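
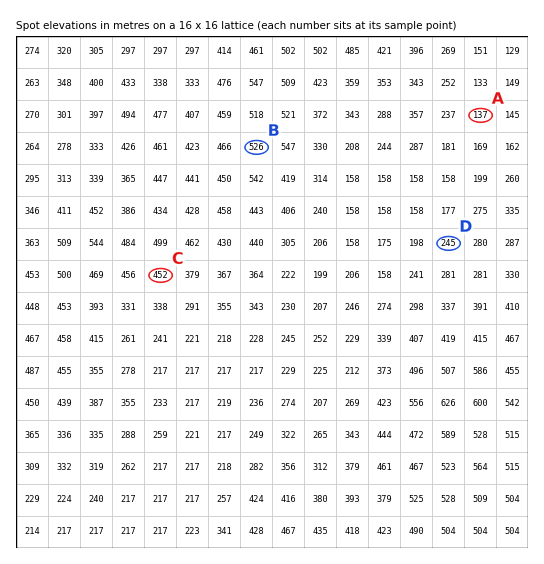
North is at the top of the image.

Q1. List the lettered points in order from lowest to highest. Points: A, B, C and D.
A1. A D C B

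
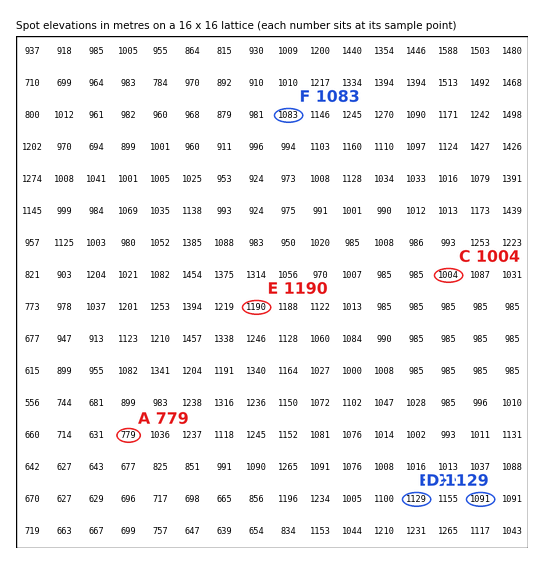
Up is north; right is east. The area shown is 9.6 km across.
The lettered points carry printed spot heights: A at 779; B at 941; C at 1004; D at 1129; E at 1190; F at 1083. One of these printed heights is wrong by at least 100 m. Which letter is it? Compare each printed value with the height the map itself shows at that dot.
B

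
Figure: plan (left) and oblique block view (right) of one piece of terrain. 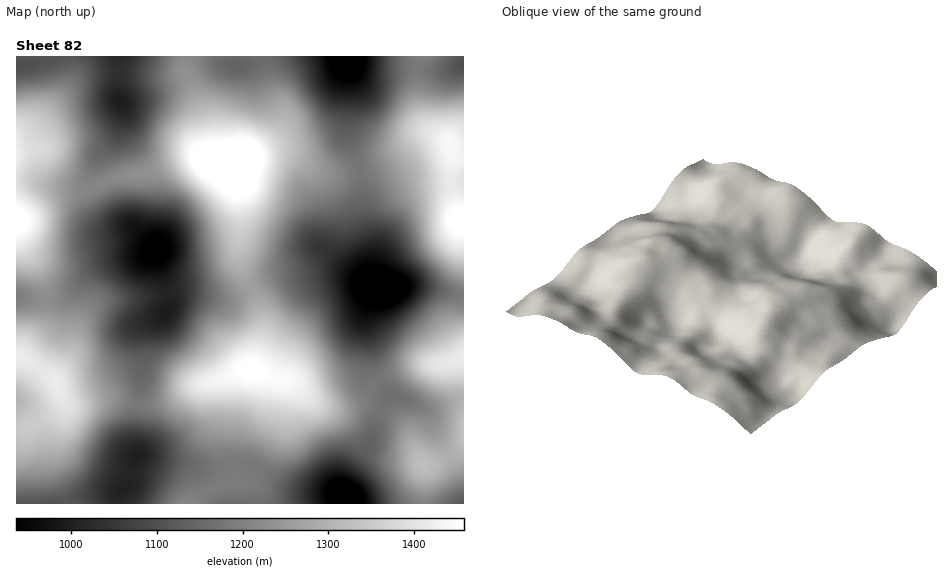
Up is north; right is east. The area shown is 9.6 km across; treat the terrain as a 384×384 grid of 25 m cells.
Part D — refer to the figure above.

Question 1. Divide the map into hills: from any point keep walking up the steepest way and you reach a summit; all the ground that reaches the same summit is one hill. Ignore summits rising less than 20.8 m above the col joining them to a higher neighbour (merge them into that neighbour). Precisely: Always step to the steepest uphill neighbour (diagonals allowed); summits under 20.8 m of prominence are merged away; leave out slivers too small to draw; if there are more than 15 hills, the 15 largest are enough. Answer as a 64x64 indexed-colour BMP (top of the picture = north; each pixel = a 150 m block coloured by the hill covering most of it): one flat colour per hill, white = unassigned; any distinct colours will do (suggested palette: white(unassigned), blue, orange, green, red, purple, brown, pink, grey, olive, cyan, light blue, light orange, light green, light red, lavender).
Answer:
<image width="64" height="64" href="data:image/bmp;base64,Qk12CAAAAAAAAHYAAAAoAAAAQAAAAEAAAAABAAQAAAAAAAAIAAATCwAAEwsAABAAAAAAAAAA////ALR3HwAOf/8ALKAsACgn1gC9Z5QAS1aMAMJ34wB/f38AIr28AM++FwDox64AeLv/AIrfmACWmP8A1bDFADMzMzMzMzM6qqqqqqqqqqqqqqqqqqqqqZmZmZmZmZmZMzMzMzMzMzqqqqqqqqqqqqqqqqqqqqIpmZmZmZmZmZkzMzMzMzMzM6qqqqqqqqqqqqqqoiIiIimZmZmZmZmZmTMzMzMzMzMzqqqqqqqqqqqqqqIiIiIiIpmZmZmZmZmbMzMzMzMzMzOqqqqqqqqqqqqiIiIiIiIimZmZmZmZmZszMzMzMzMzMzqqqqqiIiKqqiIiIiIiIiIpmZmZmZmZmzMzMzMzMzMzOqoiIiIiIiIiIiIiIiIiIimZmZmZmZm7MzMzMzMzMzMyIiIiIiIiIiIiIiIiIiIiIpmZmZmZmbszMzMzMzMzMzIiIiIiIiIiIiIiIiIiIiIimZmZmZmbuzMzMzMzMzMzMiIiIiIiIiIiIiIiIiIiIiIpmZmZmbu7MzMzMzMzMzMyIiIiIiIiIiIiIiIiIiIiIimZmZmZu7szMzMzMzMzMzIiIiIiIiIiIiIiIiIiIiIiKZmZmZu7uzMzMzMzMzMzMiIiIiIiIiIiIiIiIiIiIiIimZmZm7u7MzMzMzMzMzMyIiIiIiIiIiIiIiIiIiIiIiKZmZm7u7szMzMzMzMzMzIiIiIiIiIiIiIiIiIiIiIiIimZl3d3uzMzMzMzMzMzMyIiIiIiIiIiIiIiIiIiIiIiJ3d3d3d3MzMzMzMzMzMzIiIiIiIiIiIiIiIiIiIiIiInd3d3d3czMzMzMzMzMzMiIiIiIiIiIiIiIiIiIiIiInd3d3d3dzMzMzMzMzMzMyIiIiIiIiIiIiIiIiIiIiInd3d3d3d3MzMzMzMzMzMzIiIiIiIiIiIiIiIiIiIiIid3d3d3d3czMzMzMzMzMzMiIiIiIiIiIiIiIiIiIiIiJ3d3d3d3dzMzMzMzMzMzMyIiIiIiIiIiIiIiIiIiIiInd3d3d3d3MzMzMzMzMzMzIiIiIiIiIiIiIiIiIiIiIid3d3d3d3czMzMzMzMzMzMiIiIiIiIiIiIiIiIiIiIid3d3d3d3dzMzMzMzMzMzMyIiIiIiIiIiIiIiIiIiIiJ3d3d3d3d3MzMzMzMzMzMzMiIiIiIiIiIiIiIiIiIiInd3d3d3d3czMzMzMzMzMzMzIiIiIiIiIiIiIiIiIiIid3d3d3d3dzMzMzMzMzMzMzMzIiIiIiIiIiIiIiIiIiJ3d3d3d3d3MzMzMzMzMzMzMzMiIiIiIiIiIiIiIiIiInd3d3d3d3c2ZmYzMzMzMzMzMxIiIhEiIiIiIiIiIiIiJ3d3d3d3d2ZmZmYzMzMzMzMzERERERESIiIiIiIiIiIid3d3d3iIZmZmZmMzMzMzMzERERERERESIiIiIiIiIhiIiIiIiIhmZmZmZjMzMzMzMRERERERERESIiIiIiIRGIiIiIiIiGZmZmZmYzMzMzMxEREREREREREREREREREYiIiIiIiIZmZmZmZmYzMzMxERERERERERERERERERERiIiIiIiIhmZmZmZmZmZmZjERERERERERERERERERERGIiIiIiIiGZmZmZmZmZmZmYREREREREREREREREREREUiIiIiIiIZmZmZmZmZmZmYRERERERERERERERERERERSIiIiIiIhmZmZmZmZmZmYRERERERERERERERERERERRIiIiIiIiGZmZmZmZmZmYRERERERERERERERERERERFEiIiIiIiIZmZmZmZmZhEREREREREREREREREREREREUSIiIiIiIhmZmZmZmYRERERERERERERERERERERERERREiIiIiIiGZmZmZmZhERERERERERERERERERERERERFESIiIiIiIZmZmZmZhEREREREREREREREREREREREREUREiIiIiIhmZmZmZhEREREREREREREREREREREREREUREREiIiIiGZmZVVWERERERERERERERERERERERERERREREREREiIVVVVVVURERERERERERERERERERERERERFERERERERERVVVVVVVEREREREREREREREREREREREREURERERERERFVVVVVVURERERERERERERERERERERERERREREREREREVVVVVVVVERERERERERERERERERERERERRERERERERERVVVVVVVURERERERERERERERERERERERFERERERERERFVVVVVVVVEREREREREREREREREREREREUREREREREREVVVVVVVVVREREREREREREREREREREREURERERERERERVVVVVVVVVURERERERERERERERERERERRERERERERERFVVVVVVVVVRERERERERERERERERERERFEREREREREREVVVVVVVVVVEREREREREREREREREREREURERERERERERVVVVVVVVVURERERERERERERERERERERFERERERERERFVVVVVVVVVREREREREREREREREREREREUREREREREREVVVVVVVVVVERERERERERERERERERERERRERERERERERVVVVVVVVVURERERERERERERERERERERFERERERERERFVVVVVVVVVREREREREREREREREREREREUREREREREREVVVVVVVVVVERERERERERERERERERERERRERERERERERVVVVVVVVVURERERERERERERERERERERFESIiIiIiIhBERVVVVVVVRERERERERERERERERERERFIiIiIiIiIiI"/>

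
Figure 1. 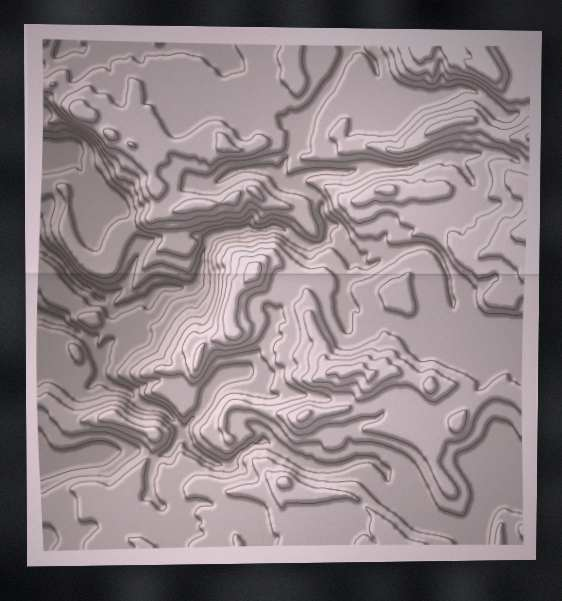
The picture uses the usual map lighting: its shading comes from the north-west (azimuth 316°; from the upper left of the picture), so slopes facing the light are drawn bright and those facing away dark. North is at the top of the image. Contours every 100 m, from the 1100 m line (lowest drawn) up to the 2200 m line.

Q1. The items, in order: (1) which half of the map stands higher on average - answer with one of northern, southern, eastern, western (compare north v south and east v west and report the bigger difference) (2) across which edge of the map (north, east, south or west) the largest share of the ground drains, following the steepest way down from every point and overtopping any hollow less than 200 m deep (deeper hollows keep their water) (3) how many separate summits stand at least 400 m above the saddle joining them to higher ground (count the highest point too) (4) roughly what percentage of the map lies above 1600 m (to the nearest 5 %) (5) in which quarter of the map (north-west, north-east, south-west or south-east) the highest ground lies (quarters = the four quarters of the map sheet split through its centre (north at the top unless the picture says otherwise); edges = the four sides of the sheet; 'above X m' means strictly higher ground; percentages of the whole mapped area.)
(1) On average the eastern half of the map is the higher ground.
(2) Drainage is mainly to the west: more ground falls towards that edge than towards any other.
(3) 2 summits rise at least 400 m above their surroundings.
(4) About 70 % of the map lies above 1600 m.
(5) The highest ground is in the north-east quarter.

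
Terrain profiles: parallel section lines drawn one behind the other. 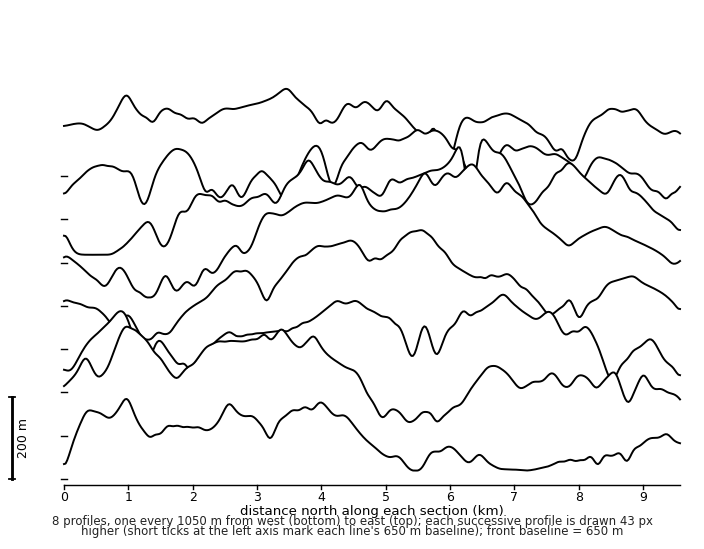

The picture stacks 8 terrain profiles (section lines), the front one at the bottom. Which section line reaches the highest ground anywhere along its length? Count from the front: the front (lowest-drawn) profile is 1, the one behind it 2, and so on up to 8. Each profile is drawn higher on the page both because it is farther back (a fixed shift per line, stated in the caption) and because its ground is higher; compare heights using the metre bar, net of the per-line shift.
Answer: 5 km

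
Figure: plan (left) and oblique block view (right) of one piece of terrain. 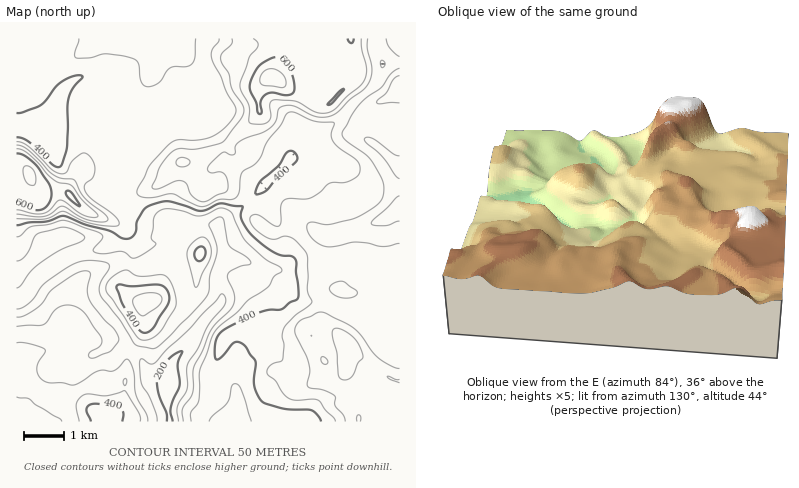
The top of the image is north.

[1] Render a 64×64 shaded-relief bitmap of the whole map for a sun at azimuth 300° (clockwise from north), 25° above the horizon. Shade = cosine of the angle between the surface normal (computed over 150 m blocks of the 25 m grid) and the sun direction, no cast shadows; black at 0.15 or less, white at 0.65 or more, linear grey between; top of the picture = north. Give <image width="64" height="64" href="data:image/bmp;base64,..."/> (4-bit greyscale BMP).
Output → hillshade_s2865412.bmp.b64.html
<image width="64" height="64" href="data:image/bmp;base64,Qk12CAAAAAAAAHYAAAAoAAAAQAAAAEAAAAABAAQAAAAAAAAIAAATCwAAEwsAABAAAAAAAAAAAAAAABEREQAiIiIAMzMzAERERABVVVUAZmZmAHd3dwCIiIgAmZmZAKqqqgC7u7sAzMzMAN3d3QDu7u4A////AIiIiIiru6mHZmVDNEjf2od3eIiZiHd3d4mZmryoeIiZiIiIiJvMuoh3ZUNFWe/bl3d3iJqYd3ZmeKqaq6iIiJmIiIiHiszKqZhlRVVr/+yod3eIqpiHdmVnqqqqqYiJmYiJmYeKzLu7qWRFVWv//sl2d4mrqIiHZVaKqpmZmIiIiImqqIq7qqu5Y0ZUat//2nZniaupmZmGVXiYiIiIiIiIiJq5mruZmqliRlRpzv/rhmeJu6mZqqmHd3d3d4iIiJiIiaqazLmJqmI2ZWi97+uGZ4m8qZmaq6mIiHZniJiImId4mZq8ypm7ciVkWL3v64ZnibzKmJmru5mZhlZ4mZmId3eIiavLqryDNmRHre/slmeIrMuYiZq7qYmXVniYiYh2ZneIiau6vJRHYzat7/6nZoiazLmZmruoiZhmeIiIiHdmZnd4mqq8lVhzJIzv/8hmiZmruqmau6iJmHZ3eIiIiHd2ZmeImrunZ3QSWc//6mZ5mZmqqqqqmJqYZlZ4iJmIiId2Z3eJq7llZCElnf/7dniZmZmqqqmImphlVniImZmZmYd3d4iau3QzMiNa//6WeImamau7qIiql2VXiIipmZqpiHd3iJq7lSIzIjbP/8h4iZmqq8uoiaqXZneIiKqZmqqYh3iIm8umISMzJI//+5mZmaq93KmZqod3eIiImZmaqpiHeImry6cyI0MyW//+y6mZmr3tuqmZiIiIiIlmeJqqmIeImavLl0ITRDImv//suqqavO7LqYiZiIiIiDNGiaqZiImau7uXUhJFQyN7//3Lqpqrzdy5iIiIiIiIQiRomZmImaq8u6hjEUdkIkfO7cu6qqu8y6mId3d3iIiFIkeJmImrqrzLupYxN4YyNZzcu7qqqry6mYh3dmeIiLlSJXiImbzLq7vLqWM4qFM1i7uqqqqqvLqZmIh3d3iIy5QjV4iZvf26q7y6dEi5YzaaqpqqqprMy6qZiIh3eIi7tzI1Z4m9/9qau7uGabpjN6qpmaqqmszKqqmIiIiIiJrLhCJGeKzv65iau5d5umI3u6mZqqqrzLqZmZiHeIiIiay5UyNWebzbl3iamIq6URWrqpmqmavMy5mIiIh3iIh3mrynQzRWeaqXZniIi8thA4qqmZmIibzLqYiIiIeIiGZ5q8uXZlVVeJdlZmeL3IICaZmZmYd3m7uoiIiIh3d3ZmeJq7uqmHVWh2ZmZXvupAJoiJmZh3eJqph3eIiId3dVZ4iaqrvMuHZmZ3d2ad7GNImZmZiHd4mZiHd3d4h3ZkRWeIiZmru6l2VWeIdmrchWmqqpmHd3mamId2d3d4dmMzRWd4iHd4iHZUVnmYZ6uWeru7qYeIiaqpmYd4d3d2YhERE1ZmQzNFZlVVaJmHeIeKu8upiJmZqqmqqpqpd2ZiEAAAFFVDIjRWZVVniIdlVXm8zKmImqmZmaq7q8updlMxAAAFZlVERndlREZ3d2MRR6zduYmrqYiZmqqrzNy4dVUwABaIZVZ4h3ZDNFZmYwAEeKy5mau6mJmZmZmrzdyneGMAN4ZEaIiHdlMjVmZ1EAJEWLqau6qZmZmZmZq83tiIdSN5YjaIiIiIZCJHiJhRAjM1iqq6qqqpmZmZmarN2YiGRqlBN4iJmaunU0aaqoZURERoq7qZmqqZmZmZqru5mHZXqlNGeImZvMuGRYmqmIZEVVaKupmaqqmZqpmqqqmXZFerlUVniJms3bllaImZl1VWVWmqmZmqqZmqqqqqqpdCN77IVVZ4iZvdyodmZ3iYZVVVV4mpmaqpmZqqqqqqlzE43tp1VniIms3cuXZVZ4h2VVVWeJmZmZmZmqqqqqmFIlnO24dneIiave7bmHZWd3ZlVVZniZmZmZmZqqqZmGM1es3Ll3eIiImr3u26mXZ3h2ZlRWeImZmZiIiZmZiIZFeKvMqXd4iIiJrN7bu7uYiHd2VFZ4iZmZmYiJmYiIl2eIm8uoiIiIiIiavMurzMuodmZTRniImZmqmZmYiIipiIiby5iIiIiIiImruqqr3duGVlMkZ4iZmru6qZiIiJiIiJu7mIiIiIiIiJqpmZq97shlQhJHiIiazcupmIiId3eIm7qYiIiIiIiIiZmYiZvf/ZZCADZ4d2ec3KmIiIhmZnibupiIiIiIiIiIiIiIib3/2mMAJHd1Mia9uYeIiGZmZ5q6iHiJmIh3d4iIh4iJq9/9hCEkZ3ZBAFzbh3eIdmVWirqHeImYiHd3iId3d4iave2EIyNoiIYgB824d3eHdUV6u5h3mZmId3eIh3d3iKq7y3M0M1eJqoIAfNyod5mHVFi7qHeaqZiHd4iId3eJq7u6dDVDRombuBAGvtyoqqhkR6uph4mqmYh3iIiHd4m8zMuFRVNGiJm7gwBK79yaqoZFeamIiZqpmId4iId3is3N3bhmU0aIiZu5QAXP/pmqqGVXiYiImZmZh3eId3eavMzf65dUVoiImaqEAY7/iZqql1VneIiJmZmHd3d3eJq6q879qGVniIiImZYRbO+ImaqphmZneIiJmYd3d3Zoq7mave25dneIiIiZhiJZvIiImquod2Z3eIiZiHeHZmm8ypmrzLmHeIiIiJmEI2mqiIiJmrqYdnd3eImYiIdlab3cqqq7uoh4iIiImWMkeZmIiIiau6mHd3d4iJiJl1VpvN26qqqpiIiIiImYUiWJmYiIiImrqpiIh3iIiJmXVWir3cqpmZmIiIiIiZhBJpqq"/>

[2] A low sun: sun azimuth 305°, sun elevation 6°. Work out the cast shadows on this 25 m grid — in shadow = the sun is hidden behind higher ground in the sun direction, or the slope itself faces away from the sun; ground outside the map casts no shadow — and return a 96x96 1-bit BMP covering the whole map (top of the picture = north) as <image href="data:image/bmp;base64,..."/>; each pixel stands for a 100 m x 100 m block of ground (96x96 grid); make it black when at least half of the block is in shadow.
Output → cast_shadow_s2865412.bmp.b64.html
<image width="96" height="96" href="data:image/bmp;base64,Qk2+BAAAAAAAAD4AAAAoAAAAYAAAAGAAAAABAAEAAAAAAIAEAAATCwAAEwsAAAIAAAAAAAAA////AAAAAAAAAAAH/gAAAAAAAAAAAAAD/gAAAAAAAAAAAAAD/gAAAADAAAAAAAAD/gAAAAfgAAAAAAAH/gAAAAfgAAAAAAAH/gAAAAPwAAAAAAAP/gAAAAHwAAAAAAAP/gAAAAAgAAAAAAAP/AAAAAAAAAAAAAAP/AAAAAAAHgAAAAAP/gAAAAAAHgAAAAAP/wAAAAAADgAAAAAP/4AAAAAADAAAAAAHv8AQAAAABAAAAAAHP+AYAAAAAAAAAAAHP/AIAAAAAAAAAAAGP/gMAAAAAAAAAAACP/wMAAAAAIAAAAAB//4MAAAAA4AAAAAB//4MAAAAAwAAAAAB//8AAAAAAAAAAAAA//8AAAAAAAAAAAAA//8AAAAAAAAAAAAA//+AAAAAAAAAAAAAf/+AAAAAAAAfAAAAf/+AAAAAAAD/gAAAf//AAAAAAAD/wAAAf//gAAAAAAD/wAAAf//wAAAAAAB/4AAAP+/4AAAAAAA/8AAAD8/4AAAAAAAf/AAAB8f4AAAAAAAP/gAAB4f4AAAAAAAP/4AAA4P4AAAAAAAH/8AAAwP4AAAAAAAD/+AAAQP8AAAAAAAB/+AAAAP+AAAAAAAA//AAAAP+AAAAAAAAP//4BgP+AAAAAAAAH//+PgP+AAAAAAAAB//9/AP8AAAAAAAAAP/5+AP8AAAAAAAwB///9wH4AAAAAAA/////x4HwAAAAAAB/////w4DgAAAAAAB/////wYDgAAAAAAB/////wADgAAAAAAD/////4AB3AAAAAAD////x+A//gAAAAAL////A////gAAAAAf///+B////gAAAAAP///4B////gAAAAAD//gAB////wAAAAADP/BgB//f/4AAAAACD+HgB/+f/8AAAAAAD8fgB/8H/8AAAAAAB4/AAf4D/8AAAAAAB4/AAP4B/8AAAAAAB4/AAD4AP+AAAAAABwfgAB4AH/AAAAAADwfwAA4AHngAAAAAHwPwAAAADDwAAAAAHwHgAAA4AP4AAAAAHwBAAAB8A/8AAAAAHgAAAAA8A/8AAAAAHAAAAAAMAP+AAAAAMAAAAAAAAD//gAAAIAAAAAAAAD//wAAAAAAAAAAAAD//wAAAAAAAAAAAAD//gAAAAAAAAAAAA///gAAAAAAAAAAAA///wAAAAAAAAAAAAf//8AAAAAAAAAAAAP///wAAAAAAAAAAAD///8AAAAAAAAAAAB///+AAAAAAAAAAAB///+AAHwAAAAAAAA//f/AAPwAAAAAAAA/+H/gAH4AAAAAAAB/+B/wAH4AAAAAAAB//A/4AD8AAAAAAAB//Af8AB8AAAAAAAB/+AP+AB+AAAAAAAA/+AH/AA/AAAAAAAAT8AD/AAfgAAAAAAAB4AA/AAPwAAAAAAABwAA/gAH4AAAAAAAAAAA/gAB4AAAAAAAAAAA/wAAAAAAAAAAAAAA/wAAAAAAAAAAAAAA/wAAAAAAAQAAAAAA/gAAAAAAB4AAAAAB/AAAAAAAB4AAAAAB+AAAAAAADwAAAAAD8AAAAAAADwAAAAAD4A="/>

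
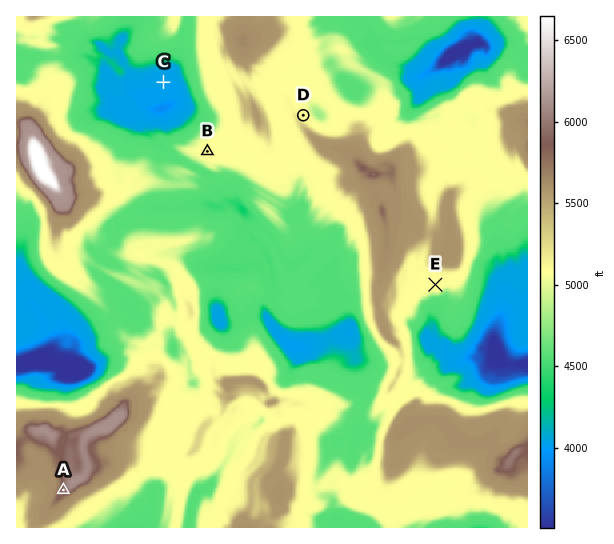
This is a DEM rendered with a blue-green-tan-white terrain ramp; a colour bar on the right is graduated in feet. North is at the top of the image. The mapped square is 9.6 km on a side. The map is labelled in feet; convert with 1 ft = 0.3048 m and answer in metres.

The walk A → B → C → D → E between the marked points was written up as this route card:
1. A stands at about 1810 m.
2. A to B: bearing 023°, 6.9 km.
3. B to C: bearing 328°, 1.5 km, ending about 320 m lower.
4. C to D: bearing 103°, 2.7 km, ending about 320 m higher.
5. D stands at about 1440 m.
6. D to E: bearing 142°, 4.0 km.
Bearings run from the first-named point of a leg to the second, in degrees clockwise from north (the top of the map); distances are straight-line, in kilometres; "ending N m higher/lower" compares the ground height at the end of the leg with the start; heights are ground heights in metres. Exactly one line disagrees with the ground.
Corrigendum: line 5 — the height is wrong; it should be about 1550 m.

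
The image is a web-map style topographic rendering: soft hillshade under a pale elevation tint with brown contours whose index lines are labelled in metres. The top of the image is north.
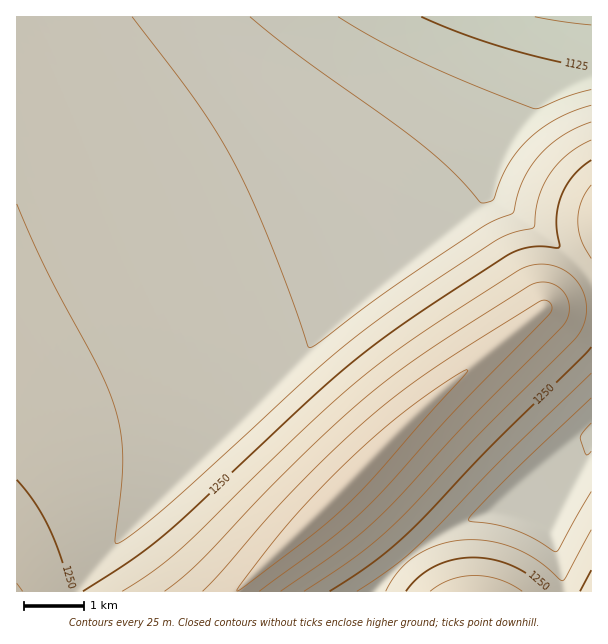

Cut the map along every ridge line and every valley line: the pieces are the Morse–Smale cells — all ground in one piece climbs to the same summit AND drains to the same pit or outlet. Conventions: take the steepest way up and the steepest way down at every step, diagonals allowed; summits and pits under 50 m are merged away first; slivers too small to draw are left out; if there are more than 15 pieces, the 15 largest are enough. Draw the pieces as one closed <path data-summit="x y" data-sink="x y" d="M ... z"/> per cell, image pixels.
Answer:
<path data-summit="344 488" data-sink="591 17" d="M591 16l-575 1 1 575 220 0 23-24 60-56 105-106 58-50 60-48 49 0z"/><path data-summit="344 488" data-sink="591 431" d="M591 308l-48 0-60 48-58 50-105 106-60 56-22 23 136 1 36-36 37-26 24-12 29-10 22-3 42-12 28-49z"/><path data-summit="476 591" data-sink="591 431" d="M591 445l-27 48-42 12-22 3-29 10-24 12-37 26-36 35 217 1z"/>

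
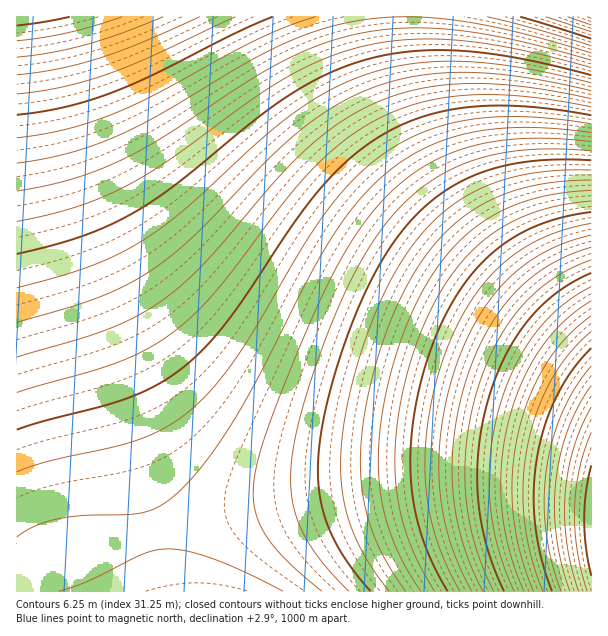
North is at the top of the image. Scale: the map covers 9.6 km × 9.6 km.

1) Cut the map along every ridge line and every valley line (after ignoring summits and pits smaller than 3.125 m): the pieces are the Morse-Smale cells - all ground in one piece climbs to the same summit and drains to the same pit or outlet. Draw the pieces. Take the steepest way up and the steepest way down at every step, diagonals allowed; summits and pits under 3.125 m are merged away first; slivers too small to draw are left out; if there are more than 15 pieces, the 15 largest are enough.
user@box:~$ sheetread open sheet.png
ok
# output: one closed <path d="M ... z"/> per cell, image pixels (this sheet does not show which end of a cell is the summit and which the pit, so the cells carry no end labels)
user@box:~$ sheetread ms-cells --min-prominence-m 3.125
<path d="M405 16l-389 1 1 548 18-1 75-23 114-27 124-22 113-11 58 0 73 7 0-135-84-90-32-41-26-42-22-43-12-36-8-47z"/><path d="M519 481l-58 0-90 7-78 12-69 14-114 27-75 23-18 1-1 26 575 1 1-103-19-3z"/><path d="M591 16l-185 1 2 37 8 47 12 36 22 43 26 42 32 41 83 89z"/>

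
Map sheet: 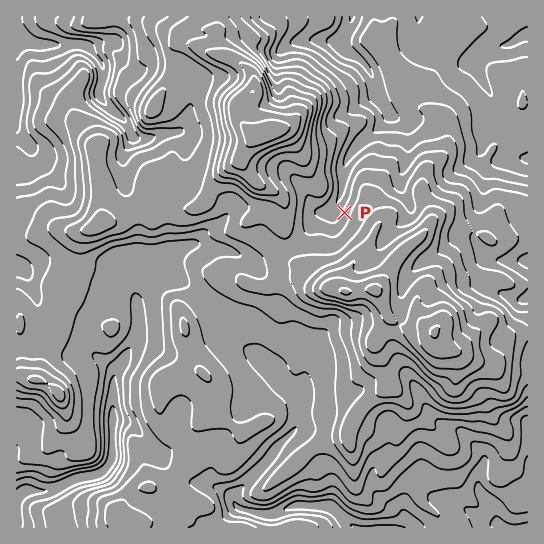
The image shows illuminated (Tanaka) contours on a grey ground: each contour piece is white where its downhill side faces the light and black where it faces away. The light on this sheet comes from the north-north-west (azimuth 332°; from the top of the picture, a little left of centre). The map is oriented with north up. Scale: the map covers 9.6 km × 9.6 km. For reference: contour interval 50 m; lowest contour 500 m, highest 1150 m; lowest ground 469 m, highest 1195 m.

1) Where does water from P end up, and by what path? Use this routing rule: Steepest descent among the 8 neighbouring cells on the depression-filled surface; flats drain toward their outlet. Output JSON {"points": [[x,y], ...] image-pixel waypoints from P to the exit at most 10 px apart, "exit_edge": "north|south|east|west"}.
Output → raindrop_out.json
{"points": [[345, 213], [337, 202], [341, 191], [342, 181], [343, 170], [347, 159], [355, 149], [365, 138], [375, 130], [386, 119], [386, 109], [379, 98], [375, 87], [373, 77], [366, 66], [355, 57], [345, 49], [343, 38], [349, 27], [351, 17]], "exit_edge": "north"}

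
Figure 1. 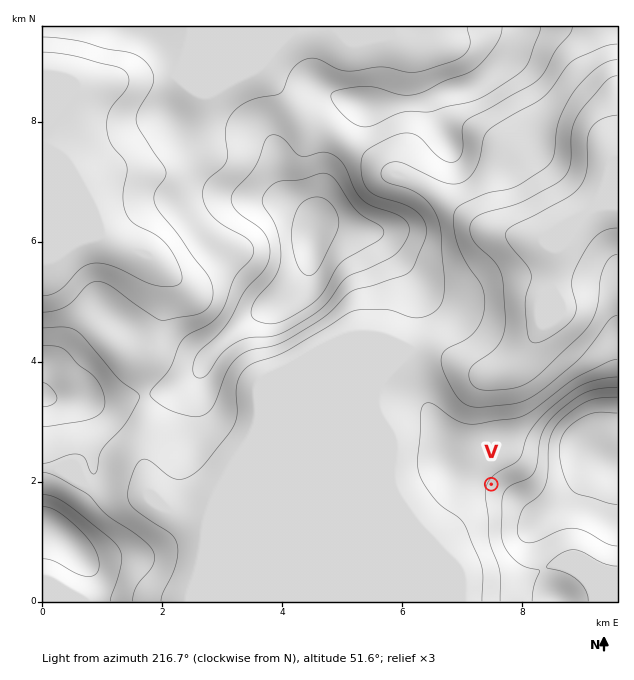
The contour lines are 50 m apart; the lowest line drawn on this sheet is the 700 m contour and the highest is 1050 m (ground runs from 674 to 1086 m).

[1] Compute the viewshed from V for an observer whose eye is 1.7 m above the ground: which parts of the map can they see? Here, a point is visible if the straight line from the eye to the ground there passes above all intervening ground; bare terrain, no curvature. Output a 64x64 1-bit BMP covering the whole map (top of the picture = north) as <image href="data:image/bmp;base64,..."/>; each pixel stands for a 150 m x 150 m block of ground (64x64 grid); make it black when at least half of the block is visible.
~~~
<image width="64" height="64" href="data:image/bmp;base64,Qk0+AgAAAAAAAD4AAAAoAAAAQAAAAEAAAAABAAEAAAAAAAACAAATCwAAEwsAAAIAAAAAAAAA////AAAAAAAD/////8AAAAP/////4AAAA//////gAAAH/////+AAAA//////4AAAD//////wAAAf//////AAAH//////8AAA///////4AAD//////4QAAP/////+BgAA//n///gHAAD/4f//4AfwAOfh//+AB+BAg8H//gAHwMCDwf/4AAfhwOfA/+AAB/HA/4D/wAAH+8D/wP+AAAAHwP/A/gAAAAPA/8D+AAAAAAD/4f4AAAAAAP/B/gAAAAAA/4D+AAAwAADnAH4AACAAAP4APgAAIAAAeAA/gABwAABwAB/wAfAAAAAAD/wP/AAAAAAH////AAAAAAP///+AAAAAAP///4AAAAAAP///wAAAAAAf///AAAAAAA///8AAAAAAB//+AAAAAAAH//4AAAAAAAf//AAAAAAAB//8AAAAAAAD//wAAAAAAAP//AAAAAAAAeH8AAAAAAAAwAwAAAAAAAAAD/gAAAAAAAAP/gAAAAAAAA//gAAAAAAAH//gAAAAAAAf/+AAAAAAAD//8AAAAAAAP//AAAAAAAB//4AAAAAAAP3/gAAAAAAB+//AAAAAAAP///8AAAAAD////wAAAAAAf///AAAAAAAH//8AAAAAAAD//wAAAAAAAD//AAAAAAAAH/8AAAAAAAAH/wAAAAAAAAP/AAAAAAAAA/8AAAAAAAAD/w=="/>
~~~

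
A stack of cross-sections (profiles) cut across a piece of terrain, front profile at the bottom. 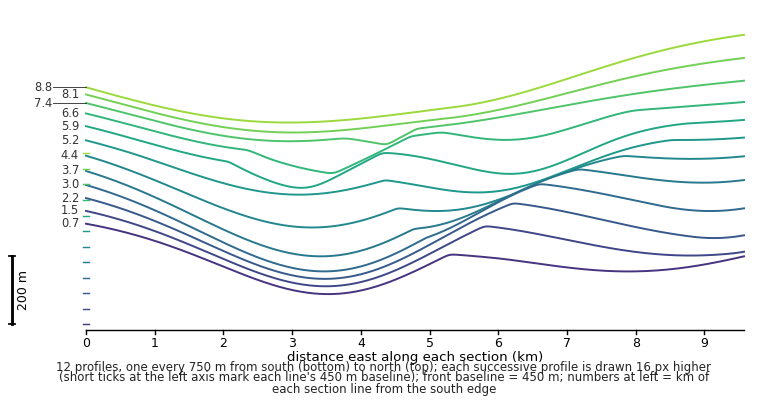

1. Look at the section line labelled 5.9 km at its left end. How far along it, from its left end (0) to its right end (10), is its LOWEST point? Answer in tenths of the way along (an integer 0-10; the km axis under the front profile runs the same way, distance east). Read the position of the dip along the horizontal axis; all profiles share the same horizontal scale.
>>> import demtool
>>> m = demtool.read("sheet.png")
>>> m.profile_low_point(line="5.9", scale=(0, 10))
3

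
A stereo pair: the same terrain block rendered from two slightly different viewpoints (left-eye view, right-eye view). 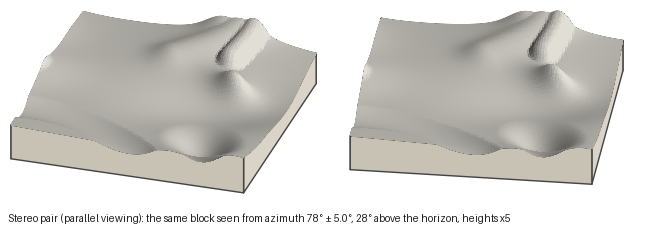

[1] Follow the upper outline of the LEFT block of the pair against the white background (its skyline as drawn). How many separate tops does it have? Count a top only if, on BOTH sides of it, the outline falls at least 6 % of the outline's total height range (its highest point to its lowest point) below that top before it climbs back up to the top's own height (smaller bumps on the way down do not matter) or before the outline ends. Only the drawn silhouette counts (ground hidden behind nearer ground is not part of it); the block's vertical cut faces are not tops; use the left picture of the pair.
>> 2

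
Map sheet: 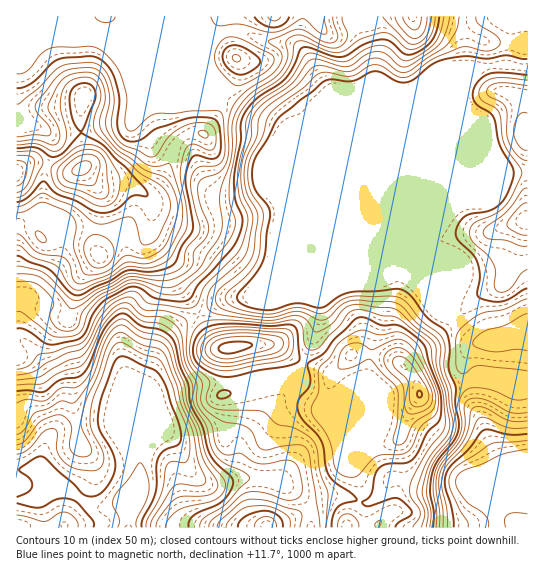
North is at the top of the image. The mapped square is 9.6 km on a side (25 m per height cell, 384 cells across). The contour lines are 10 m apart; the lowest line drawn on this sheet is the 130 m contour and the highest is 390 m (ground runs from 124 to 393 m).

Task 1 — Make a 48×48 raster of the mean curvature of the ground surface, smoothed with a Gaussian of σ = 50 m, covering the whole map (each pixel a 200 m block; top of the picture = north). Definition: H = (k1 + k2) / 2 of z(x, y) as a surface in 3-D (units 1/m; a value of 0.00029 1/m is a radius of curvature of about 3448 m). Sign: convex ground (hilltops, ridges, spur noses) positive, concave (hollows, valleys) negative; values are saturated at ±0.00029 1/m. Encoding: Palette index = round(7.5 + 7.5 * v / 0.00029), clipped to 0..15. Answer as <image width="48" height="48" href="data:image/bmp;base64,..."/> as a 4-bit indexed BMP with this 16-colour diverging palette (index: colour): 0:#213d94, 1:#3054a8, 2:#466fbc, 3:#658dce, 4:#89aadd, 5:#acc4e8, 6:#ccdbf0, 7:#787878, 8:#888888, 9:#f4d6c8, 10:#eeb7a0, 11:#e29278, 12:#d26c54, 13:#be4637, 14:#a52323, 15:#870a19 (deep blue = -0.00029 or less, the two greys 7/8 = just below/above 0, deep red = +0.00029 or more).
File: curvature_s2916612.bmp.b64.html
<image width="48" height="48" href="data:image/bmp;base64,Qk32BAAAAAAAAHYAAAAoAAAAMAAAADAAAAABAAQAAAAAAIAEAAATCwAAEwsAABAAAAAAAAAAlD0hAKhUMAC8b0YAzo1lAN2qiQDoxKwA8NvMAHh4eACIiIgAyNb0AKC37gB4kuIAVGzSADdGvgAjI6UAGQqHANyay5mqV++5m97bz/lzSv16plq2Rpl3mmVYqGZ3Unu5iIi7raiWWLlXvd/3RXh4mFZmdmdlczepdkSbh0NmeGVlaammVVVmZod3doqWVTeYZBJoZURWdlaXV5iFE1d3d5d3VnmYdEioUyRVVVZneaqXVpuzAVZ3d2Z1eHmYhlm3RGmHd2ZmjLmWRYvDAVZmd3VHqquXdmmmRr2XmXZVe5ipZ4rJImd2VadXq8uGd2d0N+6Hmodjapd4rMmupEd2ZbdEe7dWd3ZTKOt2iYhle5d3a9ht+TRWd8hEWpVGd3ZSOKhmeIdoqod3WLdK+0NYqad1apVXd3ZCe6d3d4eKuXd3Zal7xiNpqmWXa4VXd3Y13+qYd3eKp3d3c6/+YBR5qkWmSoRWd2U1veypmHd3l3d3YX/+U2iZmWemSbZGd2QkZmZWiIdUmmZ3M3/5NYmZmrqXaddFZmNIl1MhEjVVvJZUat/EA4qqqduIaNgzVmM53LuWRFZ4mbt2r/xzI3mHd5d5V8cSV3Io3///7utkR96nnLqaY1Zmd0WKitgRV3M2rf////9RN6uXeszLdFZnd0aK3+ggOYZ3d5msy9+lVnmYasdWd2Znd2ia3qhQK6Z2VVVlU1z6ZovJaoQyaYZmZnmGeHZhPLZXdkMxAAamFs7ZnIUnd6h3ZWdTW6RDFpmrt0IgVlISMGqGiYRndpmbhUQ0n+eHAFmpdUVjV3d3dzERJmV3d2itt1RHrd3pJYiIh2eIJnd3d3d3dmd3d1eKp3d3dp77bNmru5aKg3d3d3d3eHd3d0eIiEq5Z63ajduWWJiKo3eHd4d3eHd3dTeHd0vad7qXery1NpqZk2d4eHd3d3d4ZomGaGy3Zpd2aJupmYq4YmeIh3d3d3d3iay5ill3ZXZVV5mql3nLhUeHd3d3d3d3WKvMzURUNGd2VpnLZHm8qEeHd3d3d4d3dXVYvaQlVXvZZqrcQ3qHZGd3d3d3eHd3d2UhjPc4qJ3IebrZI4qlFHd3d3d4d3d3d3dybfgY/Lp4q6qnJHqUB3d3d3d3h4d3h3d1PPon/+uJyFenRYySB3d3d3eIiHd3iHd2Gf+ljv+5pSa5Rt+TBnd3d3h4eHd3eHdybI6gKK21RUbJOP2WQXd3eIeIeId3h4djzhUwR2dxBoasnvp5lFd3h3h3d4d3eHc33CITepZCFZh73/lVdzZ3eIeIh4d3h3coy2Z4i8dkNXhmh6tzNFVneHeIiHd3d3QWqnq5i9qWRmZUM1q3M0Vld4h4eId3d0Z2iHiInP+mVnd3d3e6dURFV3d3d3d3d07ru1Z4vf+UR3d3d3WbqpdnUiJHUjN3dzv/21VXqs2VV3d3d1arvMllQ3pAGdUGd2JlQ2Znhnl0Z3d3d2rsvetjJbtkWukgI0MhE2d3ZWdVd4d3d1z8qttAS8lkR8x2d3mni3d3ZWZnd3d3d0eWMTME39qXRb/Hd5zam3d3d2Zmd3d3dnZCNoVa/oi7dr/3V5mHaHd3d4mpd3d3d5h4rvyKtzV5ee/XVmVVZg=="/>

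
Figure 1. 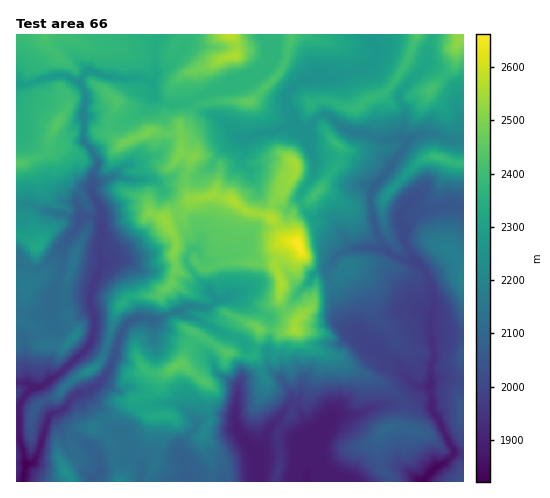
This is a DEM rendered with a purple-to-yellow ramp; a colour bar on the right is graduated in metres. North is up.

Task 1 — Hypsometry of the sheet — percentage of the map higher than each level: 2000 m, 86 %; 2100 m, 70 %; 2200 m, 54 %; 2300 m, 39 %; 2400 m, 16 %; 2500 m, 3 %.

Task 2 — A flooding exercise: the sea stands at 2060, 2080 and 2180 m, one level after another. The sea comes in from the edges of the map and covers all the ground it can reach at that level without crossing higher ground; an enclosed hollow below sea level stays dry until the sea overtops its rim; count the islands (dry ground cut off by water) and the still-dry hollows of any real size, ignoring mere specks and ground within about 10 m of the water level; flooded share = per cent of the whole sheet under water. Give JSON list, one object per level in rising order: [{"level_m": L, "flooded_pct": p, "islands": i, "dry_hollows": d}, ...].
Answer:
[{"level_m": 2060, "flooded_pct": 24, "islands": 1, "dry_hollows": 0}, {"level_m": 2080, "flooded_pct": 26, "islands": 1, "dry_hollows": 0}, {"level_m": 2180, "flooded_pct": 44, "islands": 2, "dry_hollows": 0}]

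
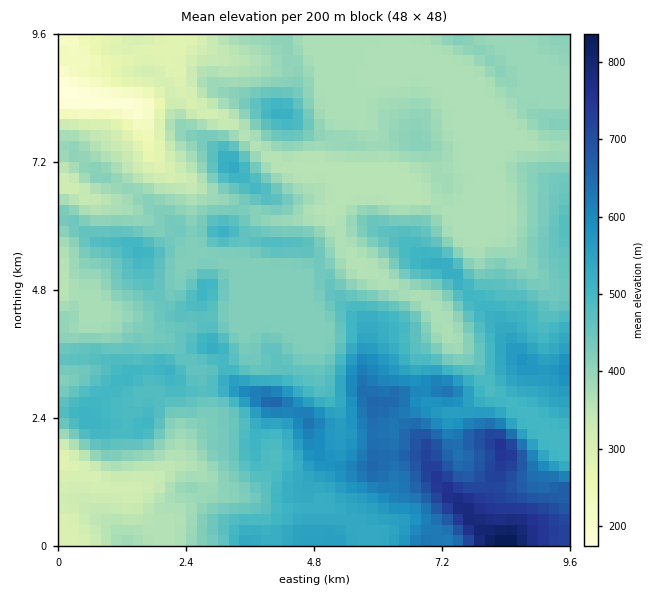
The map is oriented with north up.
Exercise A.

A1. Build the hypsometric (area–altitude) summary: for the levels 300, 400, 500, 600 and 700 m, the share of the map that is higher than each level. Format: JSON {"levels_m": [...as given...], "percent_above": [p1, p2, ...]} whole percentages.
{"levels_m": [300, 400, 500, 600, 700], "percent_above": [95, 61, 26, 10, 4]}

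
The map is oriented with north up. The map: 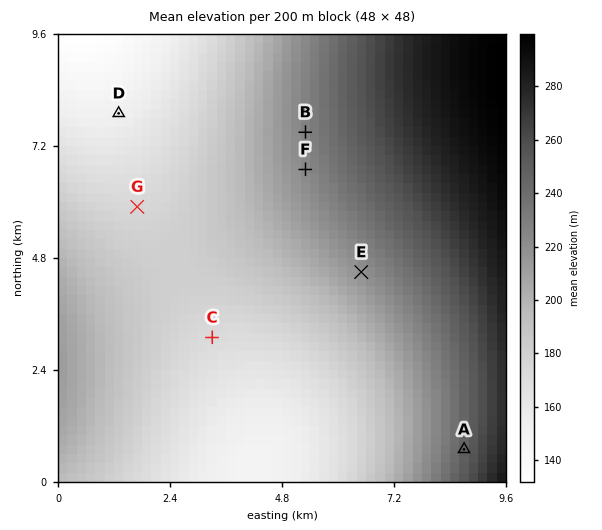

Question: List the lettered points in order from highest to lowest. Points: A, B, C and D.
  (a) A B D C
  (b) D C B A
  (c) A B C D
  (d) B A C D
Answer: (c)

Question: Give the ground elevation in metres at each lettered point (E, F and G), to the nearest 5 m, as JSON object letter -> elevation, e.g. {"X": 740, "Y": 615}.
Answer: {"E": 220, "F": 225, "G": 175}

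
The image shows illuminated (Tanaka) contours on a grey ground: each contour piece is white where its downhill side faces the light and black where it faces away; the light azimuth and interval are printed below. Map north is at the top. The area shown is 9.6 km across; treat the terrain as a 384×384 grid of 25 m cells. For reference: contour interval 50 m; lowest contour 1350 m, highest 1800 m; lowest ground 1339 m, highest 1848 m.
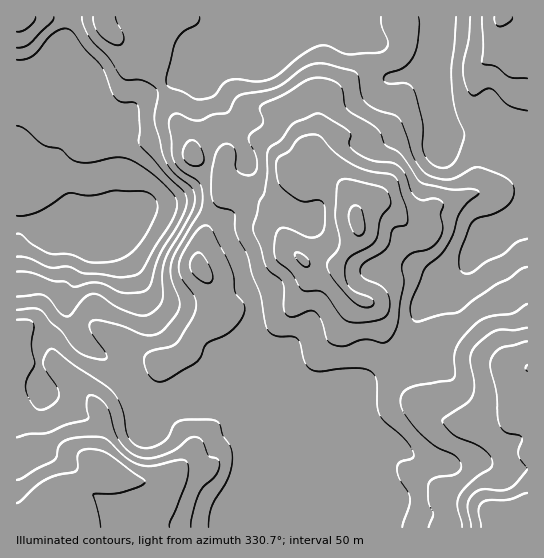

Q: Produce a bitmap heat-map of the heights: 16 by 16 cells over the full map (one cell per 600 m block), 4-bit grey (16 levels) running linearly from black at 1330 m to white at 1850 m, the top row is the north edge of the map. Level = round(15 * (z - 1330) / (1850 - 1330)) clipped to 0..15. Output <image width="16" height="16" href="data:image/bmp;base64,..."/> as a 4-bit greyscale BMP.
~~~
<image width="16" height="16" href="data:image/bmp;base64,Qk32AAAAAAAAAHYAAAAoAAAAEAAAABAAAAABAAQAAAAAAIAAAAATCwAAEwsAABAAAAAAAAAAAAAAABEREQAiIiIAMzMzAERERABVVVUAZmZmAHd3dwCIiIgAmZmZAKqqqgC7u7sAzMzMAN3d3QDu7u4A////ANzMuXd3d4revMzKh3d3ibyryZqHd3eKvImYeHd3eKu8iId3d3d4mb2HZ4h3eZmZvHZmaIiZuoiaRENYiKvLh3ghEUmJvMqXZwAAFomr3KlmEREVibvcmHYSIkiIu6llZSMzV3ial1VWMzRVZ4l2VWczRVREVmVVeFRmZURERVV5"/>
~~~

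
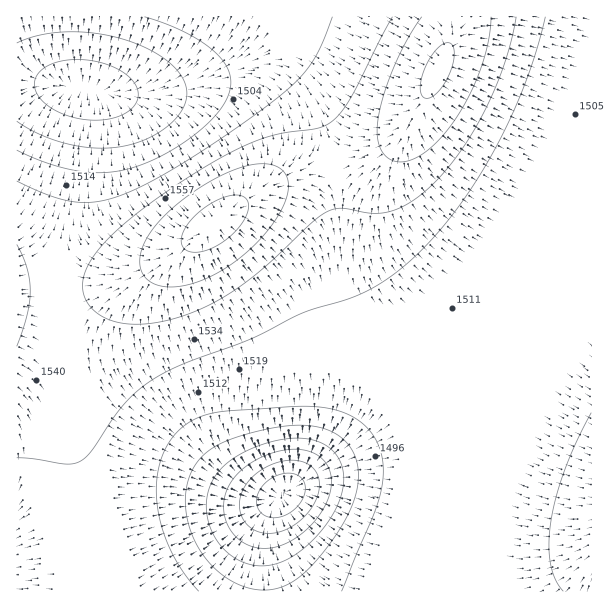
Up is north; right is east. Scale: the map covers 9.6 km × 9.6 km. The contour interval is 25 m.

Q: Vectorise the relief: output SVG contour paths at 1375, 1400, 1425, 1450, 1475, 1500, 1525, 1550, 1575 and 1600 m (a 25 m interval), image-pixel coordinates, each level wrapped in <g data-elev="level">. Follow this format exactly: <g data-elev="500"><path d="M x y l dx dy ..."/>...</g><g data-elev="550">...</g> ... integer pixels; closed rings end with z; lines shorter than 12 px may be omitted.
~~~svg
<g data-elev="1375"><path d="M267 517l-7-5-3-8 0-9 6-9 9-8 10-4 11 0 7 3 4 5 1 7-1 8-5 8-8 7-7 4-9 2z"/></g><g data-elev="1400"><path d="M263 533l-14-6-8-12-1-15 6-16 14-13 18-9 18-2 14 5 7 8 2 10-1 12-7 14-11 11-12 8-13 5z"/></g><g data-elev="1425"><path d="M258 548l-10-3-9-6-8-8-4-8-3-11 0-11 3-10 4-9 8-9 9-8 12-7 13-5 14-3 12-1 10 2 9 5 10 11 3 13-2 15-8 17-13 16-17 13-16 6z"/></g><g data-elev="1450"><path d="M260 566l-14-3-12-5-10-9-9-12-6-13-3-15 1-14 5-13 7-11 11-10 15-9 16-7 18-5 17-2 15 1 12 5 7 4 6 7 7 15 0 19-8 21-15 23-21 19-20 11z"/><path d="M80 119l-14-4-12-5-9-6-7-8-3-7 0-8 3-7 6-6 10-5 12-3 14 0 13 1 14 3 12 6 10 7 6 7 3 8 0 7-5 8-7 6-10 4-11 3z"/></g><g data-elev="1475"><path d="M258 590l-16-4-17-9-15-13-12-17-8-19-4-19 0-20 5-16 7-12 11-11 15-8 19-7 27-7 24-3 20 1 16 5 10 6 8 7 6 9 3 9 1 11 0 12-8 25-20 33-13 17-14 14-10 8-12 5-11 3z"/><path d="M17 43l22-8 27-3 29 1 28 6 27 11 20 13 13 15 4 15-1 8-4 9-6 9-8 7-22 13-26 8-25 1-27-4-27-9-24-14"/></g><g data-elev="1500"><path d="M199 591l-14-16-11-18-9-20-6-19-2-20 0-19 4-18 6-15 7-11 9-9 11-6 13-6 23-3 73-5 30 3 23 10 10 7 7 9 6 11 3 10 1 21-4 23-37 91"/><path d="M144 17l27 9 23 11 18 13 13 13 5 14 0 13-6 14-12 15-20 18-26 16-25 12-24 6-22 2-24-3-27-8-27-12"/></g><g data-elev="1525"><path d="M17 458l16 1 33 5 14-2 12-11 22-34 12-15 14-13 16-12 29-14 67-25 51-25 57-19 21-11 23-17 22-21 23-26 22-30 19-31 18-35 15-34 13-38 9-34"/><path d="M591 413l-14 28-12 29-9 27-5 24-2 22 1 20 5 16 8 12"/><path d="M332 17l-9 25-9 17-11 15-13 13-26 21-43 30-39 26-33 19-36 15-15 4-14 1-13-2-15-3-39-17"/></g><g data-elev="1550"><path d="M17 346l10-31 3-24-3-24-10-23"/><path d="M392 17l-41 80-10 16-9 9-15 6-32 5-18 4-36 15-31 18-36 24-31 22-22 20-18 21-9 19-1 9 1 9 3 8 6 7 15 10 21 5 26-1 28-7 30-13 30-19 27-22 42-40 15-10 15-4 27 5 14 0 15-4 16-9 17-14 16-17 16-22 15-24 13-25 11-27 9-29 5-25"/></g><g data-elev="1575"><path d="M166 287l20-2 23-8 24-14 22-18 19-23 11-21 3-9 0-9-1-6-4-6-8-5-11-2-13 1-15 4-18 8-18 11-19 13-16 14-10 12-9 12-5 12-1 10 2 11 5 7 8 5z"/><path d="M422 17l-15 22-12 26-10 27-6 24-2 18 3 13 6 9 10 6 14-2 15-8 16-15 16-20 13-24 12-27 6-25 3-24"/></g><g data-elev="1600"><path d="M193 252l10-1 10-3 11-7 10-8 9-11 4-9 2-9-3-6-9-3-13 2-15 8-15 11-9 12-4 12 1 5 3 4z"/><path d="M424 98l5 0 8-5 12-18 4-10 1-11-1-7-3-4-6 0-6 5-12 17-6 21 1 7z"/></g>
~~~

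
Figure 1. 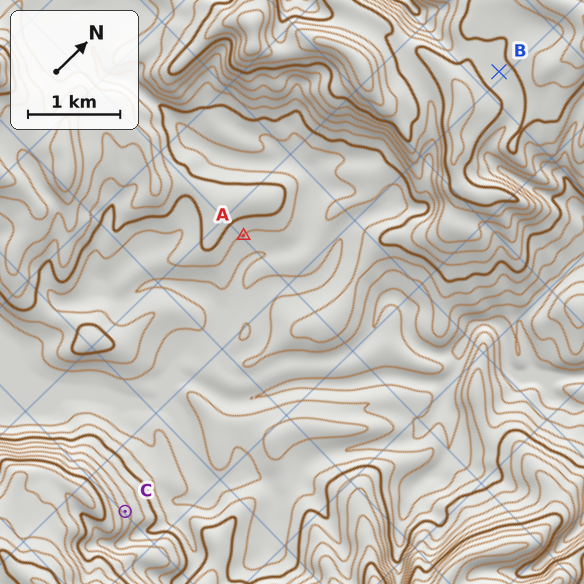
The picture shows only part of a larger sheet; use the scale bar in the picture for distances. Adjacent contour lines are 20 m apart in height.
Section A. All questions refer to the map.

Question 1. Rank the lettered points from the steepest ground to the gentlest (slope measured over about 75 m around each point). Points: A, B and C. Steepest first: C A B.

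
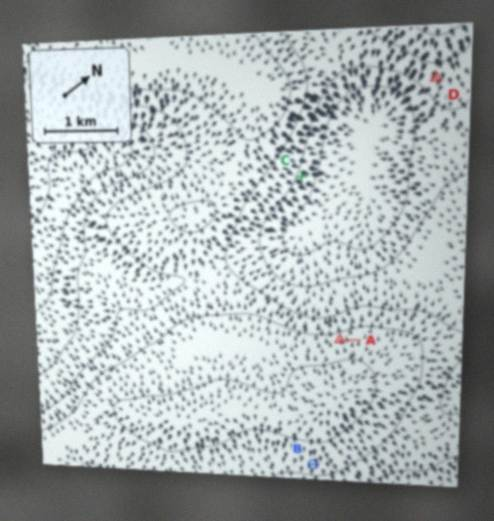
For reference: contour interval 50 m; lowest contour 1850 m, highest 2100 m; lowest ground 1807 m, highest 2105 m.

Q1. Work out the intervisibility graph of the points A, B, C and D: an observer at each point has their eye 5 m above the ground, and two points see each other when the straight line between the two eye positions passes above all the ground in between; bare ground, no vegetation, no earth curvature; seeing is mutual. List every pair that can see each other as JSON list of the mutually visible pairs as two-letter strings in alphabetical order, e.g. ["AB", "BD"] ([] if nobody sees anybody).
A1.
["AC", "AD", "CD"]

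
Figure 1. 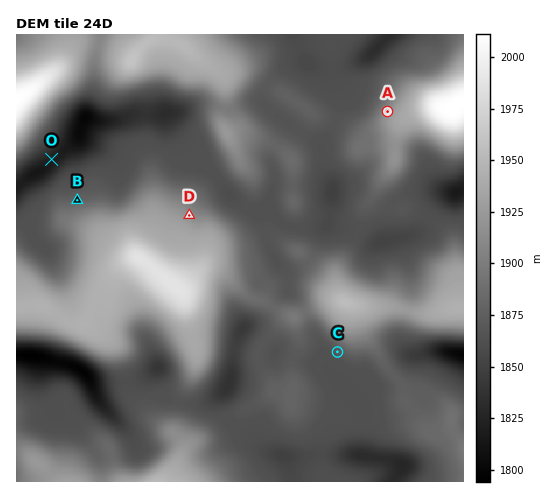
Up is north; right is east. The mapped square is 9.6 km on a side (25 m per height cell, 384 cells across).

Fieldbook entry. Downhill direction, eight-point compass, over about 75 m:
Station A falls NW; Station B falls N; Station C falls SW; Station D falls NE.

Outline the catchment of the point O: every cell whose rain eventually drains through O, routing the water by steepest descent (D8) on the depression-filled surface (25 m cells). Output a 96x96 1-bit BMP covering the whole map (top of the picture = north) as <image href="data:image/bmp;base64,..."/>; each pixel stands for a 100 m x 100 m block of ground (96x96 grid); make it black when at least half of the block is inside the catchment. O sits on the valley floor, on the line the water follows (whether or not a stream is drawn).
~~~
<image width="96" height="96" href="data:image/bmp;base64,Qk2+BAAAAAAAAD4AAAAoAAAAYAAAAGAAAAABAAEAAAAAAIAEAAATCwAAEwsAAAIAAAAAAAAA////AAAAAAAAAAAAAAAAAAAAAAAAAAAAAAAAAAAAAAAAAAAAAAAAAAAAAAAAAAAAAAAAAAAAAAAAAAAAAAAAAAAAAAAAAAAAAAAAAAAAAAAAAAAAAAAAAAAAAAAAAAAAAAAAAAAAAAAAAAAAAAAAAAAAAAAAAAAAAAAAAAAAAAAAAAAAAAAAAAAAAAAAAAAAAAAAAAAAAAAAAAAAAAAAAAAAAAAAAAAAAAAAAAAAAAAAAAAAAAAAAAAAAAAAAAAAAAAAAAAAAAAAAAAAAAAAAAAAAAAAAAAAAAAAAAAAAAAAAAAAAAAAAAAAAAAAAAAAAAAAAAAAAAAAAAAAAAAAAAAAAAAAAAAAAAAAAAAAAAAAAAAAAAAAAAAAAAAAAAAAAAAAAAAAAAAAAAAAAAAAAAAAAAAAAAAAAAAAAAAAAAAAAAAAAAAAAAAAAAAAAAAAAAAAAAAAAAAAAAAAAAAAAAAAAAAAAAAAAAAAAAAAAAAAAAAAAAAAAAAAAAAAAAAAAAAAAAAAAAAAAAAAAAAAAAAAAAAAAAAAAAAAAAAAAAAAAAAAAAAAAAAAAAAAAAAAAAAAEAAAAAAAAAAAAAAAfAAAAAAAAAAAAAAB/wAAAAAAAAAAAAAD/4AAAAAAAAAAAAA///wAAAAAAAAAAAB///gAAAAAAAAAEAD///AAAAAAAAAAOAH///AAAAAAAAAA/AP//+AAAAAAAAAB/gf//8AAAAAAAAAD/////4AAAAAAAAAP/////wAAAAAAAAAf/////gAAAAAAAAf//////AAAAAAAAA//////8AAAAAAAAB//////wAAAAAAAAD//////gAAAAAAAAH//////AAAAAAAAAP//////AAAAAAAAA///////gAAAAAAAB///////wAAAAAAAD///////wAAAAAAAH///////4AAAAAAAH///////4AAAAAAAH///////8AAAAAAAH///////4AAAAAAAH///////4AAAAAAAH///////4AAAAAAAH///////4AAAAAAAH///////4AAAAAAAH///////4AAAAAAAH///////4AAAAAAAP///////4AAAAAAAf///////4AAAAAAB////////4AAAAAAD////////wAAAAAAH////////gAAAAAAP///////+AAAAAAAf///////wAAAAAAA///////gAAAAAAAB///////gAAAAAAAD///////gAAAAAAAD///////gAAAAAAAD///////gAAAAAAAD///////gAAAAAAAD///////gAAAAAAAD///////gAAAAAAAB///////gAAAAAAAA///////gAAAAAAAAP//////gAAAAAAAAH//////gAAAAAAAAD//////gAAAAAAAAB//////AAAAAAAAAA/////+AAAAAAAAAAf////4AAAAAAAAAAP/9//wAAAAAAAAAAH/5//AAAAAAAAAAAD/w/+AAAAAAAAAAAB/gf8AAAAAAAAAAAAAAPwAAAAAAAAAAAAAAAAAAAAAAAAAA="/>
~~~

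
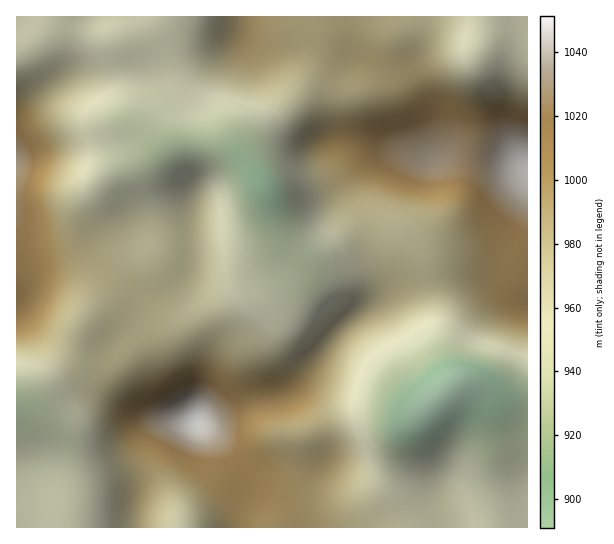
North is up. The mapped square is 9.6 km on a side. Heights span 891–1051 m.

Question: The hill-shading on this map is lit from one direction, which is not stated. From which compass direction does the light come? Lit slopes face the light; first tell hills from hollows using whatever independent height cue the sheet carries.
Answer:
SE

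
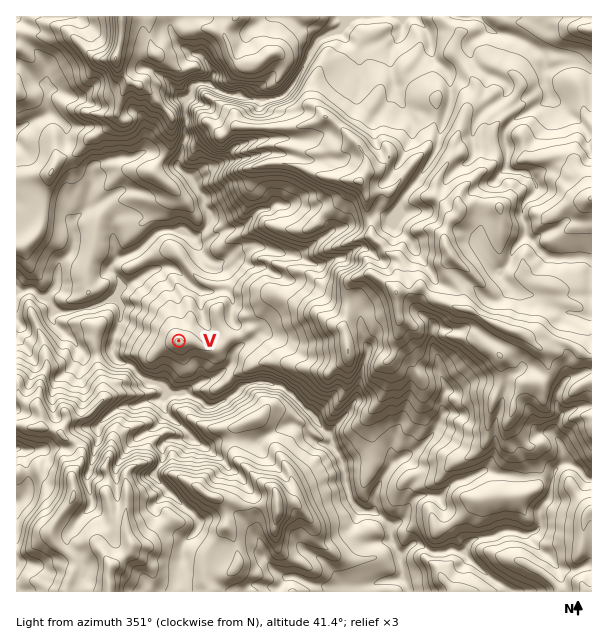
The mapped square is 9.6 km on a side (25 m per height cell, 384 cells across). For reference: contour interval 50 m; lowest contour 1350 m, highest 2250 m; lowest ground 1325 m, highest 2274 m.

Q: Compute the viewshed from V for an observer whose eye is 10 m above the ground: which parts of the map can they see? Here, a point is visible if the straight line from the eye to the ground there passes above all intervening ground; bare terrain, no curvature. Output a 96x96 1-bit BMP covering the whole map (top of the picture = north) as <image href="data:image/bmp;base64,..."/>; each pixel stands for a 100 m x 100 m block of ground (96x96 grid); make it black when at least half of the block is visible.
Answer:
<image width="96" height="96" href="data:image/bmp;base64,Qk2+BAAAAAAAAD4AAAAoAAAAYAAAAGAAAAABAAEAAAAAAIAEAAATCwAAEwsAAAIAAAAAAAAA////AAAAAAAAAAAAAAAAAAAAAA4AAAAAAAAAAAAAAA4AAAAAAAAAAAAAAA8AAAAAAAAAAAAAAAIAAAAAAAAAAAAAQAAAAAAAAAAAAAAA+AQAAAAAAAAAAAAB+AQAAAMAAAAAAAAAAAQAAB8AAAAAAAAAAAQAAB8AAAAAAAQAAAYAAD8AACAAAAwAAAYAAD8AACAAAAyAAAYAAD8AACAAAAzgAAIAABkAADAAAAzwAAMAABAAAfAAAB3wAAAAIRAAD/AAAAj8AAAAIT8B/7IAAAB/AAAAYzMD//YAABgAAAAAYaAP//wAAJ4AAAAAcaA/+fwAAP4AAAAA8eH/8/wAAH8AAAAA8f///5wAAA/AAAAAuf//nhgAEAfwAAAAO//+HAAAcAH8AAAAOf54AAAA4AAcAAAA+e8AAAABwAAGAAAB/ePwAAADwAAAAAAPzfvh+AADwAAAAAAIx/+H/gAAwAAAAAAIz/8P/4AYYAAAAAAMx34YP8B4MAAAAAAd44AAD+CsAAAAAAAdw/gAA/DgAAAAAACPw/gAAeDgAAAAAACPw/AAIAHwAAAAAADPw/AAMAPwAAAAAADPw8AAHg/wAAAAAADH5wAADz/+AAAAAACH5gIAR///AAAAAAAH5gcAx//+AAAAAAAHxgcBw//+AAAAAAAPjgA/4//+AAAAAAAODwA89//+AAAAAAAODwA85//+AAAAAAAcDwB95//8AQAAAAAYDwH9x//yAQAAAAA4A4H9x//iAwAAAAA/4YP9x//CAwAAAAA8/5h5B//GBwAAAAA4H4gwB/P+HgAAAAD4H8Awx+H+HgAAAAB8H+Ah/8D/vAAAAAA8H/BGD4DP8AAAAAA8H/wMDgeM4AAAAAB8Hx/4P/gMYAAAAAD+Dwfwf8A9wAAAAAD/D4Pw/wB/wAAAAAD/j/Hh/4//+AAAAAA/j/gBv///8AAAAAAfj/wDz//4YAAAAAAPh/4H///+YAAAAAAP5//P/8AH4AAAAAAPx////4AH4AAAAAD/4//8/4AH4AAAAAD/4f/8/8AP4AAAAAD////4/+B/4AAAAAD//4fx//B/wAAAAAD/+//h////wAAAAAD/+f+B////gAAAAABn/P8DP//gAAAAAAAD/+ADj/8AAAAAAAAD/gAPwDgAAAAAAAAB/wBP4AAAAAAAAAAAP8Dv+AAAAAAAAAAAH/D/+AAAAAAAAAAAD/n3/AAAAAAAAAAAA///nwAAAAAAAAAAA///nwAAAAAAAAAAB//6AAAAAAAAAAAAP8/IAAAAAAAAAAAAAE+IAAAAAAAAAADwAH8AAAAAAAAAAADwAH4AAAAAAAAAAADwADwIAAAAAAAAAADwADgYAAAAAAAAAADwAMAYAAAAAAAAAADwAcA8AAAAAAAAAADwB8DkAAAAAAAAAADwD8PAAAAAAAAAAADwEGcAAAAAAAAAAAD4IGAAAAAAAAAAAAB4QGAAAAAAAAAAAAD4gGAPIAAAAAAAAAAAAGAPgAAAAAAAAAAAAGAAAAAAAAAAAAAAACAAAAAAAAAAAAA="/>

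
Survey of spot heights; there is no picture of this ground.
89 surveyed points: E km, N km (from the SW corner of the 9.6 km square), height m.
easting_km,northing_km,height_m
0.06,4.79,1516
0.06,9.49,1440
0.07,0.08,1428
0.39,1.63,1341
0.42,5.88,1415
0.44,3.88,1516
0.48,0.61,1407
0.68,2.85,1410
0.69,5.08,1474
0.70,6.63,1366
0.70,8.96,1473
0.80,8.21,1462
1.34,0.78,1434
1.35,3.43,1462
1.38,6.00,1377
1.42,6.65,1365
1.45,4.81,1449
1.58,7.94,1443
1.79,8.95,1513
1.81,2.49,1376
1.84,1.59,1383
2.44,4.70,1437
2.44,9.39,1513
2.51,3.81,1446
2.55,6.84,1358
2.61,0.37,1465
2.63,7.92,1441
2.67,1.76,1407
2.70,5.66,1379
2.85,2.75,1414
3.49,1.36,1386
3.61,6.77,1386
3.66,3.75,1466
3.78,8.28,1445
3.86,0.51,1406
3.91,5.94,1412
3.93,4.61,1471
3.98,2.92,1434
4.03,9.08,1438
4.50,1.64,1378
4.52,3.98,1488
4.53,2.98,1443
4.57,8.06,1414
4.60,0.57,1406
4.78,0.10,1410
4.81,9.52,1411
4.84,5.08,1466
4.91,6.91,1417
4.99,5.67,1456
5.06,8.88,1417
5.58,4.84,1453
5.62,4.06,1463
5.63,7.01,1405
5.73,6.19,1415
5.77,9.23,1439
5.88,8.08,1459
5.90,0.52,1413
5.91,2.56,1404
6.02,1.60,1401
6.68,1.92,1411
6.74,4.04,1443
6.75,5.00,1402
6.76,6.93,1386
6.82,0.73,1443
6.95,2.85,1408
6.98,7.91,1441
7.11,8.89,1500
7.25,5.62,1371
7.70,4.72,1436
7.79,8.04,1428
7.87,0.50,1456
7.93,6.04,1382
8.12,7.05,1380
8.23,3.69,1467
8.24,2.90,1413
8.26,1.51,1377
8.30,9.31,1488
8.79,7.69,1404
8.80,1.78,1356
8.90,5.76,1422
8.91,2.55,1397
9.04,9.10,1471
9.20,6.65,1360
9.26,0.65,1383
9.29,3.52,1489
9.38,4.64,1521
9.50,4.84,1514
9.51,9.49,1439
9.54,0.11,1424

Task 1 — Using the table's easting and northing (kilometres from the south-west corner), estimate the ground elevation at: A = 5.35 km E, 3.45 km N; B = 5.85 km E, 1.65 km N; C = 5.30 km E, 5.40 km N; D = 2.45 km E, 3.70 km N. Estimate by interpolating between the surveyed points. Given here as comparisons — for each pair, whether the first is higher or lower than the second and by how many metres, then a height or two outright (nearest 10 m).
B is lower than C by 60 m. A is higher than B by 60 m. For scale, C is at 1460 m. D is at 1440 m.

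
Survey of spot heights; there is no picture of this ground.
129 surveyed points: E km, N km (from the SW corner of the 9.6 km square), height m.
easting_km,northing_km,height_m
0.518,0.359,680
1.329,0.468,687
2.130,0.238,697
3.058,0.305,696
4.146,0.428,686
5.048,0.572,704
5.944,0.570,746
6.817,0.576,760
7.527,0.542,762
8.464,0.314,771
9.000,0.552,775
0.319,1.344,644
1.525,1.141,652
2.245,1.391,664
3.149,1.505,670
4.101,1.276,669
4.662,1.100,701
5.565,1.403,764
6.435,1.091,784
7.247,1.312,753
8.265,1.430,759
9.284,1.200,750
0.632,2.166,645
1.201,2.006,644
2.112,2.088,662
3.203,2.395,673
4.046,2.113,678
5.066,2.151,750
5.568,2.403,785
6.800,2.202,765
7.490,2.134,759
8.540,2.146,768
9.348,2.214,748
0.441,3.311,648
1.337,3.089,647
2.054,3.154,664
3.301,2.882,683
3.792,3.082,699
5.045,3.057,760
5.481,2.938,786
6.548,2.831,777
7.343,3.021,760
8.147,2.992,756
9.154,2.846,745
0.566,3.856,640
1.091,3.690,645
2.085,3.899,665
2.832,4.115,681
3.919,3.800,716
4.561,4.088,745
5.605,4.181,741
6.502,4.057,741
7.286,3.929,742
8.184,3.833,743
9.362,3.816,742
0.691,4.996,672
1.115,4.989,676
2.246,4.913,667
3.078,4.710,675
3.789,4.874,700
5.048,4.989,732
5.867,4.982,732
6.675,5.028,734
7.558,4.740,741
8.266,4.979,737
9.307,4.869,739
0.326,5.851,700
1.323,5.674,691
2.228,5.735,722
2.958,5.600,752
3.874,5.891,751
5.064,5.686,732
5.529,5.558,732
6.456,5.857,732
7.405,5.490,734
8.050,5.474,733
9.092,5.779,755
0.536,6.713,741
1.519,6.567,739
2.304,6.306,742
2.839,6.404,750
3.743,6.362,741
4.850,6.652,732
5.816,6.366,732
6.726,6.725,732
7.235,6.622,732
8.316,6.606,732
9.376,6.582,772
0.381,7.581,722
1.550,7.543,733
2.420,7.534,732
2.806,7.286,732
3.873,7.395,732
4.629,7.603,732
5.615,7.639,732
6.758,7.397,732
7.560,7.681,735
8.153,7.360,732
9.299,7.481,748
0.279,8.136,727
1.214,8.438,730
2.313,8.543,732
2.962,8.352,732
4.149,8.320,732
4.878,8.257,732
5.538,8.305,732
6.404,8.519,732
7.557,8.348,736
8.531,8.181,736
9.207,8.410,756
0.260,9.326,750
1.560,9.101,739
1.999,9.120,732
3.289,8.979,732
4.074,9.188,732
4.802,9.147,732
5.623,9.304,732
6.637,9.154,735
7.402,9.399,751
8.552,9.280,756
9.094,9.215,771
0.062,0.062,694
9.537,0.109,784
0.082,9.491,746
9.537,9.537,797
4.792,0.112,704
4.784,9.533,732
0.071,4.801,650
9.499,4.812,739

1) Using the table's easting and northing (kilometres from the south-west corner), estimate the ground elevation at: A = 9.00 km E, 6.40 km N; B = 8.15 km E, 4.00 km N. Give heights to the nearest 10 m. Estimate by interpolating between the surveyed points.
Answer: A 760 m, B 740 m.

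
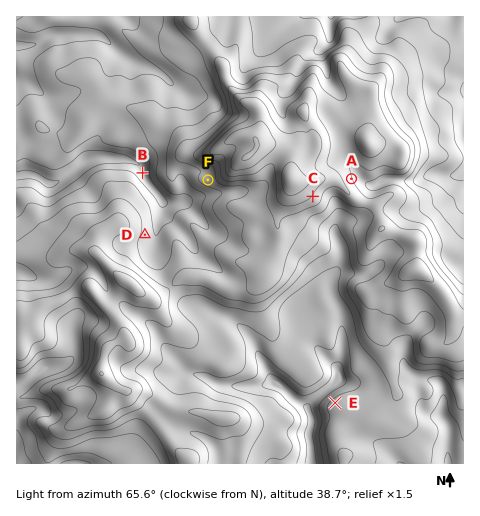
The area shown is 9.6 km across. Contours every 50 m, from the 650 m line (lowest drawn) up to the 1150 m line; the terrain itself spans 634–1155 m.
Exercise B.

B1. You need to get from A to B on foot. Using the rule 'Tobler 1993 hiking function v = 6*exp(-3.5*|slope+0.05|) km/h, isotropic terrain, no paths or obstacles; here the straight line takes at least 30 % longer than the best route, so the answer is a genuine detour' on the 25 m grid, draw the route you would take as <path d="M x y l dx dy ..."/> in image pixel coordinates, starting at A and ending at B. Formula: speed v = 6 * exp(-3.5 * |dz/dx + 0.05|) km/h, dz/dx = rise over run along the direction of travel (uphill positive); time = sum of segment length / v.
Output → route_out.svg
<path d="M351 179l-5 0-21 10-4 4-2 4-5 5-21 11-19 0-30-16-6 0-9-4-2 0-5-3-29 0-5-2-3 0-9 5-4 0-19-10-10-10"/>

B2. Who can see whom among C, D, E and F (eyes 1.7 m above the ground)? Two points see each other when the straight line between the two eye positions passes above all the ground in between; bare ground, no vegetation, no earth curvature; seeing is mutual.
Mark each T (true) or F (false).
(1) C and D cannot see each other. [T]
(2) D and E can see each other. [F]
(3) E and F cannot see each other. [T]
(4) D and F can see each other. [T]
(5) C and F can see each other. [F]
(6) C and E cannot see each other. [F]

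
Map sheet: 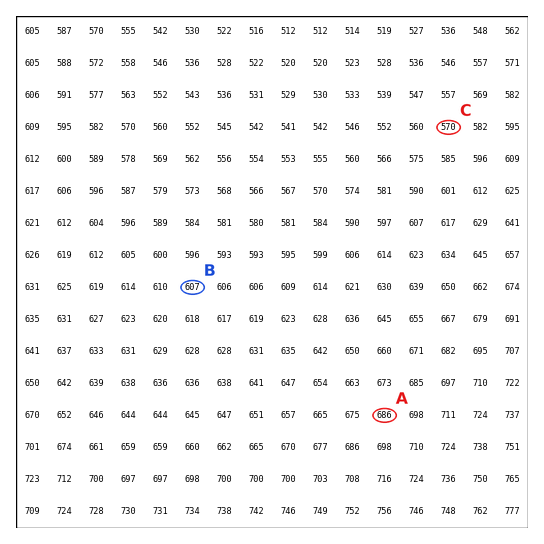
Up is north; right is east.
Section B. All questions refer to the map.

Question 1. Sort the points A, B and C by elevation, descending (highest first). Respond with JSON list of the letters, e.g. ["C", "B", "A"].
["A", "B", "C"]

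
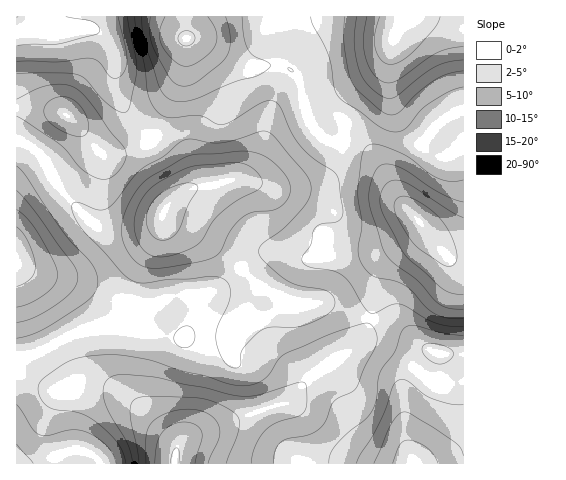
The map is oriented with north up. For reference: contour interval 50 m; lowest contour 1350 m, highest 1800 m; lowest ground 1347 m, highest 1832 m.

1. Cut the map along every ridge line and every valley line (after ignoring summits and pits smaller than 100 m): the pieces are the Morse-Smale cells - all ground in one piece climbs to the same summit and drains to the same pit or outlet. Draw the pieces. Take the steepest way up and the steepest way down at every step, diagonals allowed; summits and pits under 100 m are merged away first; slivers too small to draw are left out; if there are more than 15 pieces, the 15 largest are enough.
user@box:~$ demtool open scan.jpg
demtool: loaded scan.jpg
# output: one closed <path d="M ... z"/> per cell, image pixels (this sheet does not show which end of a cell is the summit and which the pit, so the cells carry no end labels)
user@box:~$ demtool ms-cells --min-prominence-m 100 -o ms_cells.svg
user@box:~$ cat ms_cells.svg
<path d="M164 216l-6 21-20 36-10 42-5 10-15 0-24 5-13 4-31 18-24 5 1 107 157 0 3-16 9-10 77-29 24-7 22-24 45-31 10-11 6-14-1-4-46-15-24 1-40-17-18-19-28-22-19-13-25-12z"/><path d="M371 318l-11 23-16 13-35 24-18 22-105 38-9 10-2 15 288 1 1-109-25-2-11-3-29-22z"/><path d="M344 143l-6 19-6 10-17 11-24 5-18 0-25-8-14-1-16 5-24 4-18 9-9 10-4 8 6 6 25 12 19 13 49 42 37 16 24-1 47 15 5-33 6-18 11-12 15-8 11-10 4-12-21-23-26-43-11-10z"/><path d="M427 16l-27 1 0 5-7 17-3 13-8 18-24 25-11 16-4 32 19 5 7 4 12 15 20 35 21 22 15 21 12 11 14 2 1-231-12-2z"/><path d="M192 38l-6 1-1 22-4 19-19 43-11 17 14 17 13 22 3 7-2 10 15-8 24-4 16-5 14 1 25 8 26-2 22-6 11-8 6-10 5-18-15-3-13-10-10-19-5-30-9-12-13-5-32 0-45-25z"/><path d="M20 141l-4 0 1 216 23-5 31-18 13-4 24-5 15 0 5-10 10-42 20-36 4-13-1-6-13 9-16 4-22 0-15-6-35-36-21-36z"/><path d="M399 16l-213 0-1 8 2 14 14 2 40 23 10 3 27-1 13 5 9 12 5 30 10 19 13 10 14 2 5-32 11-16 24-25 8-18 3-13 7-18z"/><path d="M33 108l-17 1 0 31 10 3 13 10 21 36 35 36 15 6 22 0 16-4 12-6 7-14 14-15 0-6-7-17-22-28-25 10-16 4-8-1-37-40z"/><path d="M91 29l-27 3-38-1-10 3 0 74 29 1 21 5 37 40 15 0 23-7 10-7-21-22-12-23-3-10 1-24-2-9-6-11-7-7z"/><path d="M185 16l-151 0 0 9-4 6 34 1 27-3 7 2 10 10 7 14 0 30 6 18 14 21 17 16 10-17 21-50 3-27z"/><path d="M423 226l-7 13-9 8-15 8-11 12-6 18-4 33 28 10 29 22 11 3 24 1 1-96-17-3z"/><path d="M33 16l-17 1 1 17 12-3 3-3z"/><path d="M463 16l-35 1 24 8 11 1z"/>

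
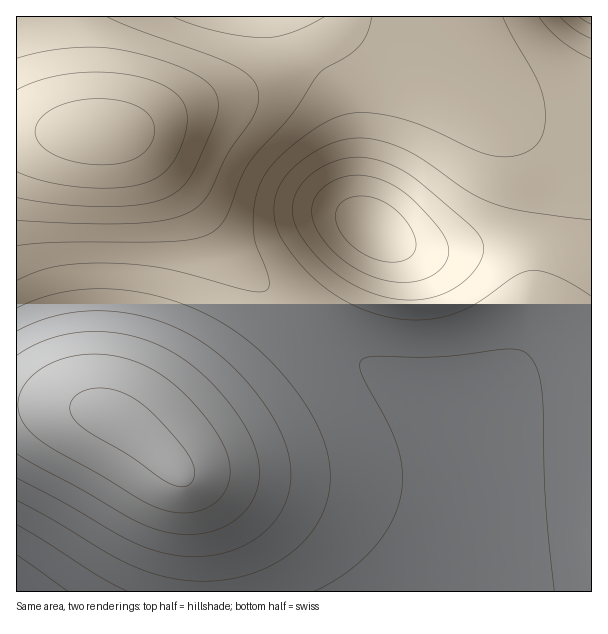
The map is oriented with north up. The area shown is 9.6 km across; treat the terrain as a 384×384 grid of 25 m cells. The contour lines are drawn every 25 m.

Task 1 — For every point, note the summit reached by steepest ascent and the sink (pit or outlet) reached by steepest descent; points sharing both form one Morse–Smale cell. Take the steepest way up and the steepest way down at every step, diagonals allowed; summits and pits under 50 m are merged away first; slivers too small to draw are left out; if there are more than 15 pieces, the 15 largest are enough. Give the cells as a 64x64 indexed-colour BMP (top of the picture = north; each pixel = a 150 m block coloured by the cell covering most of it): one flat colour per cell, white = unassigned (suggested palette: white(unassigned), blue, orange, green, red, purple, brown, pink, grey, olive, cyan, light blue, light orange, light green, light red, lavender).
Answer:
<image width="64" height="64" href="data:image/bmp;base64,Qk12CAAAAAAAAHYAAAAoAAAAQAAAAEAAAAABAAQAAAAAAAAIAAATCwAAEwsAABAAAAAAAAAA////ALR3HwAOf/8ALKAsACgn1gC9Z5QAS1aMAMJ34wB/f38AIr28AM++FwDox64AeLv/AIrfmACWmP8A1bDFADMzMzMzMzMzMzMxEREREREREREREREREiIiIiIiIiIiMzMzMzMzMzMzMzERERERERERERERERERIiIiIiIiIiIzMzMzMzMzMzMzMREREREREREREREREREiIiIiIiIiIjMzMzMzMzMzMzMxERERERERERERERERERIiIiIiIiIiMzMzMzMzMzMzMzEREREREREREREREREREiIiIiIiIiIzMzMzMzMzMzMzMRERERERERERERERERESIiIiIiIiIjMzMzMzMzMzMzMxERERERERERERERERERIiIiIiIiIiMzMzMzMzMzMzMzEREREREREREREREREREiIiIiIiIiIzMzMzMzMzMzMzERERERERERERERERERERIiIiIiIiIjMzMzMzMzMzMzMREREREREREREREREREREiIiIiIiIiMzMzMzMzMzMzMxERERERERERERERERERESIiIiIiIiIzMzMzMzMzMzMxERERERERERERERERERERIiIiIiIiIjMzMzMzMzMzMzEREREREREREREREREREREiIiIiIiIiMzMzMzMzMzMzERERERERERERERERERERESIiIiIiIiIzMzMzMzMzMzERERERERERERERERERERERIiIiIiIiIjMzMzMzMzMzEREREREREREREREREREREREiIiIiIiIiMzMzMzMzMzEREREREREREREREREREREREiIiIiIiIiIzMzMzMzMzERERERERERERERERERERERESIiIiIiIiIjMzMzMzMxERERERERERERERERERERERERIiIiIiIiIiMzMzMzMxEREREREREREREREREREREREREiIiIiIiIiIzMzMxEREREREREREREREREREREREREREiIiIiIiIiIhERERERERERERERERERERERERERERERIiIiIiIiIiIiERERERERERERERERERERERERERERESIiIiIiIiIiIiIREREREREREREREREREREREREREREiIiIiIiIiIiIiIhERERERERERERERERERERERERERIiIiIiIiIiIiIiIiERERERERERERERERERERERERERIiIiIiIiIiIiIiIiIRERERERERERERERERERERERESIiIiIiIiIiIiIiIiIhEREREREREREREREREREREREiIiIiIiIiIiIiIiIiIiEREREREREREREREREREREREiIiIiIiIiIiIiIiIiIiIREREREREREREREREREREREiIiIiIiIiIiIiIiIiIiIhEREREREREREREREREREREiIiIiIiIiIiIiIiIiIiIiERERERERERERERERERERIiIiIiIiIiIiIiIiIiIiIiIRERERERERERERERERERIiIiIiIiIiIiIiIiIiIiIiIhERERERERERERERERERIiIiIiIiIiIiIiIiIiIiIiIiERERERERERERERERERIiIiIiIiIiIiIiIiIiIiIiIiIRERERERERERERERERIiIiIiIiIiIiIiIiIiIiIiIiIhERERERERERERERERIiIiIiIiIiIiIiIiIiIiIiIiIiERERERERERERERERIiIiIiIiIiIiIiIiIiIiIiIiIiIRERERERERERERERIiIiIiIiIiIiIiIiIiIiIiIiIiIhERERERERERERERIiIiIiIiIiIiIiIiIiIiIiIiIiIiEREREREREREREREiIiIiIiIiIiIiIiIiIiIiIiIiIiIREREREREREREREiIiIiIiIiIiIiIiIiIiIiIiIiIiIhEREREREREREREiIiIiIiIiIiIiIiIiIiIiIiIiIiIiEREREREREREREiIiIiIiIiIiIiIiIiIiIiIiIiIiIiIRERERERERERESIiIiIiIiIiIiIiIiIiIiIiIiIiIiIhERERERERERESIiIiIiIiIiIiIiIiIiIiIiIiIiIiIiERERERERERESIiIiIiIiIiIiIiIiIiIiIiIiIiIiIiIRERERERERESIiIiIiIiIiIiIiIiIiIiIiIiIiIiIiIhERERERERESIiIiIiIiIiIiIiIiIiIiIiIiIiIiIiIiERERERERESIiIiIiIiIiIiIiIiIiIiIiIiIiIiIiIiIREREREREiIiIiIiIiIiIiIiIiIiIiIiIiIiIiIiIiIhERERERERIiIiIiIiIiIiIiIiIiIiIiIiIiIiIiJEREEREREREREREiIiIiIiIiIiIiIiIiIiIiIiIiJEREREQREREREREREREiIiIiIiIiIiIiIiIiIiIiIiRERERERBERERERERERERESIiIiIiIiIiIiIiIiIiIiREREREREEREREREREREREREREiIiIiIiIiIiIiIiIkREREREREQREREREREREREREREREiIiIiIiIiIiIiIkRERERERERBEREREREREREREREREREiIiIiIiIiIiJEREREREREREERERERERERERERERERERIiIiIiIiIiJEREREREREREQRERERERERERERERERERERIiIiIiIiRERERERERERERBERERERERERERERERERERESIiIiIiREREREREREREREERERERERERERERERERERERESIiIkREREREREREREREQREREREREREREREREREREREREiRERERERERERERERERBERERERERERERERERERERERERRERERERERERERERERE"/>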